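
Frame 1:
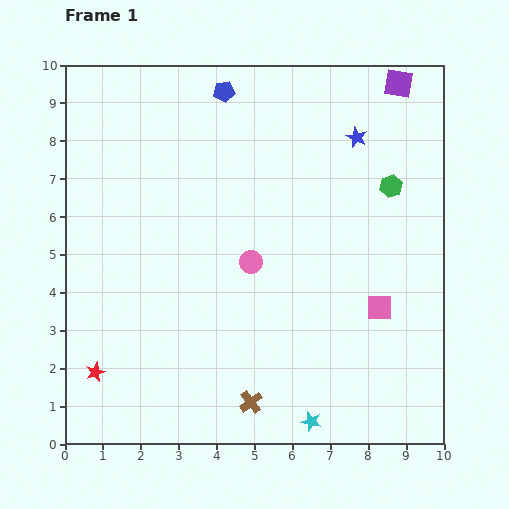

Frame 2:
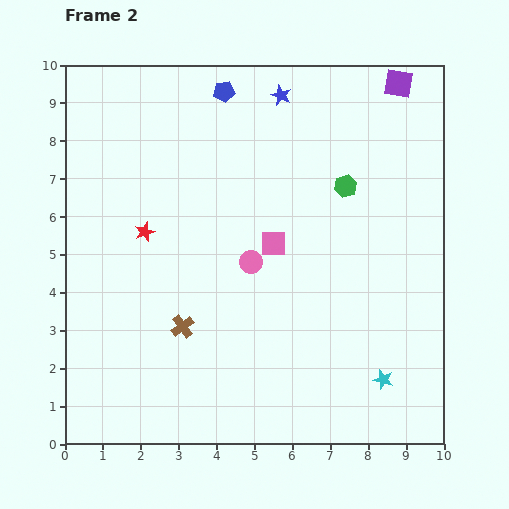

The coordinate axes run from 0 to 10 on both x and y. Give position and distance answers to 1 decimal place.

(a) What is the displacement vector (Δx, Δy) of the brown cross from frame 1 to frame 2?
(-1.8, 2.0)

The brown cross was at (4.9, 1.1) in frame 1 and (3.1, 3.1) in frame 2.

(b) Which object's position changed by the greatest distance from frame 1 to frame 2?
the red star

(moved 3.9; next 3.3)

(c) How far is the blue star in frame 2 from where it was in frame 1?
2.3

The blue star moved from (7.7, 8.1) to (5.7, 9.2), a distance of √(2.0² + 1.1²) ≈ 2.3.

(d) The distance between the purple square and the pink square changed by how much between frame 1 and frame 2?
-0.6

Distance in frame 1: 5.9. Distance in frame 2: 5.3.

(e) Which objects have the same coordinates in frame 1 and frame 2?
the purple square, the pink circle, the blue pentagon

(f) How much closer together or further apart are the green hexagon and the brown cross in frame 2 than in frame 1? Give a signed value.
-1.1

Distance in frame 1: 6.8. Distance in frame 2: 5.7.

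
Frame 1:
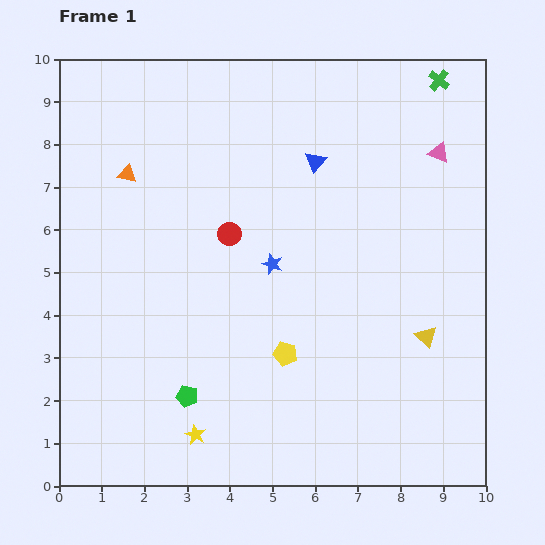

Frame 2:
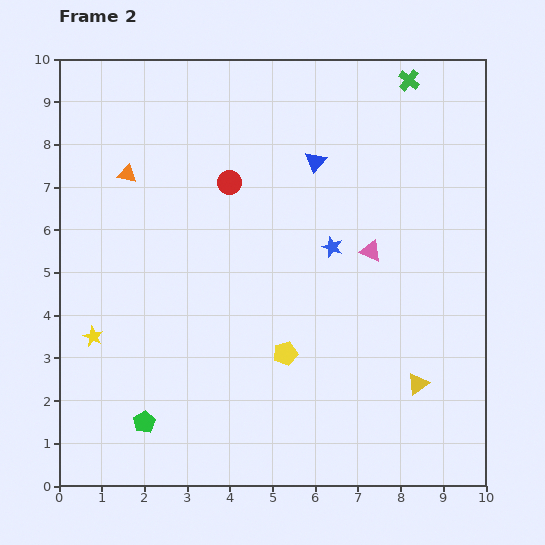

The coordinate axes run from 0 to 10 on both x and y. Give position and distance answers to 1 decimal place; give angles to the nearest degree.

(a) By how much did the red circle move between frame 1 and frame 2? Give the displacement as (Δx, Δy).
(0.0, 1.2)

The red circle was at (4.0, 5.9) in frame 1 and (4.0, 7.1) in frame 2.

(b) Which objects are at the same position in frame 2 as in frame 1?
the yellow pentagon, the orange triangle, the blue triangle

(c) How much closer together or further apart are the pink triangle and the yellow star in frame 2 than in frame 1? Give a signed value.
-1.9

Distance in frame 1: 8.7. Distance in frame 2: 6.8.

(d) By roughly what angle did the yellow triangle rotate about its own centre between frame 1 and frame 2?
38° clockwise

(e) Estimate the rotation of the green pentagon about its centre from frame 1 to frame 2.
28° clockwise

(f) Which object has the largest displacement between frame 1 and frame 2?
the yellow star

(moved 3.3; next 2.8)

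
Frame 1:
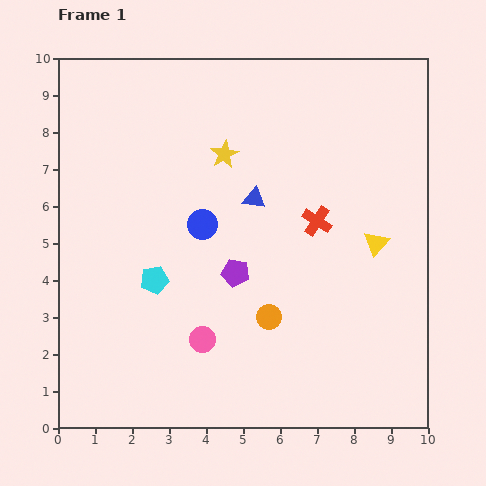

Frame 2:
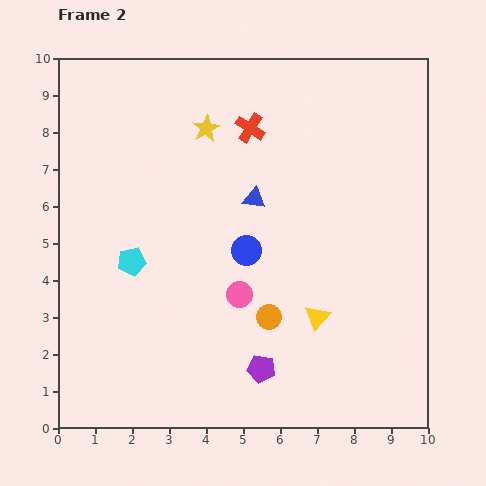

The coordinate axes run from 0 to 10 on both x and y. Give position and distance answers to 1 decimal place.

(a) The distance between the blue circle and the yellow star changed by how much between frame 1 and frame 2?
+1.5

Distance in frame 1: 2.0. Distance in frame 2: 3.5.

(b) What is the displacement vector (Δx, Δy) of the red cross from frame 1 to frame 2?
(-1.8, 2.5)

The red cross was at (7.0, 5.6) in frame 1 and (5.2, 8.1) in frame 2.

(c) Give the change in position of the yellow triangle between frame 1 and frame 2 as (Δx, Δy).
(-1.6, -2.0)

The yellow triangle was at (8.6, 5.0) in frame 1 and (7.0, 3.0) in frame 2.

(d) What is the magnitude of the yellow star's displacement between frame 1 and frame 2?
0.9

The yellow star moved from (4.5, 7.4) to (4.0, 8.1), a distance of √(0.5² + 0.7²) ≈ 0.9.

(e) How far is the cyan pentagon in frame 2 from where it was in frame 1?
0.8

The cyan pentagon moved from (2.6, 4.0) to (2.0, 4.5), a distance of √(0.6² + 0.5²) ≈ 0.8.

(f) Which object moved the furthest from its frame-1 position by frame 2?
the red cross

(moved 3.1; next 2.7)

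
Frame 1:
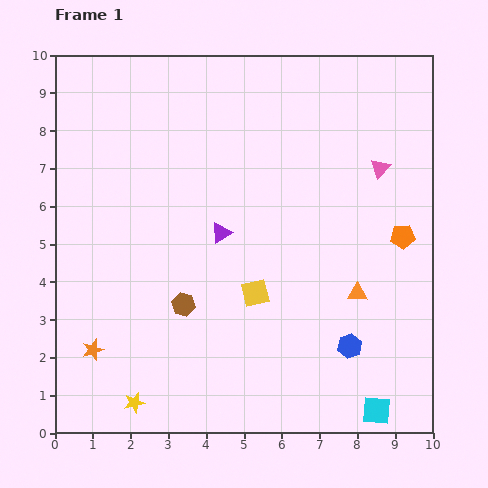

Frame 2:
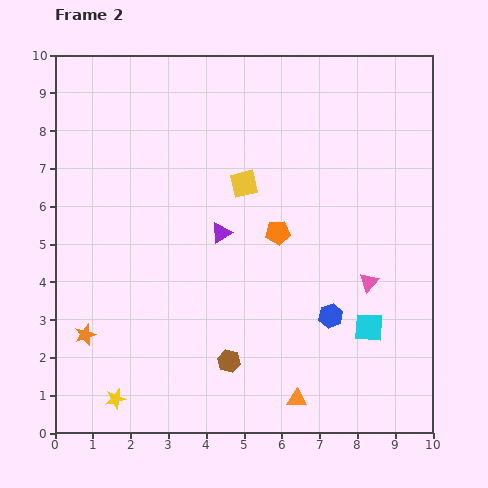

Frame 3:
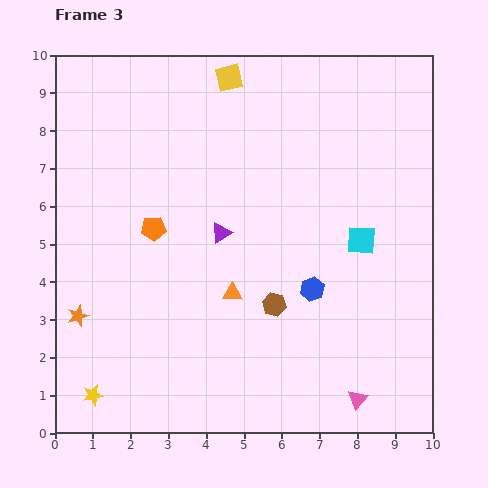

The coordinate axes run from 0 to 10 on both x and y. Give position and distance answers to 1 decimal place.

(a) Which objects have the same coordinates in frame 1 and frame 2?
the purple triangle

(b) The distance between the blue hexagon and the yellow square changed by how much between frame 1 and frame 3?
+3.1

Distance in frame 1: 2.9. Distance in frame 3: 6.0.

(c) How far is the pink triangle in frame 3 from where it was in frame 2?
3.1

The pink triangle moved from (8.3, 4.0) to (8.0, 0.9), a distance of √(0.3² + 3.1²) ≈ 3.1.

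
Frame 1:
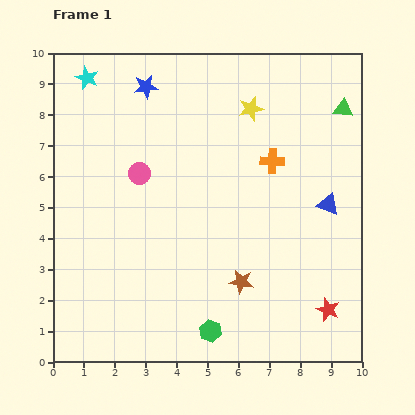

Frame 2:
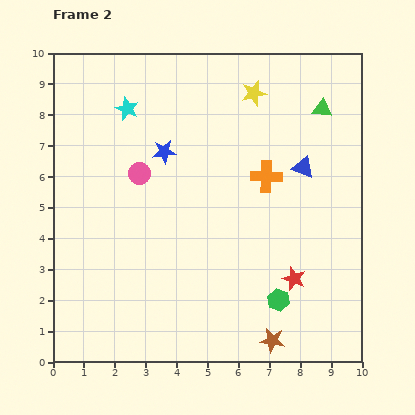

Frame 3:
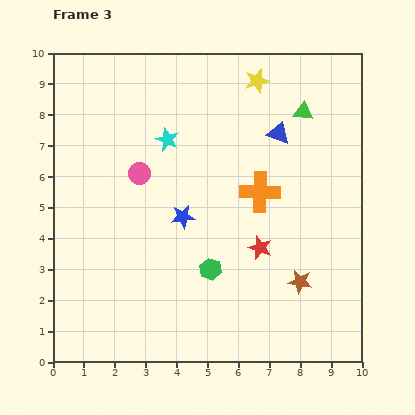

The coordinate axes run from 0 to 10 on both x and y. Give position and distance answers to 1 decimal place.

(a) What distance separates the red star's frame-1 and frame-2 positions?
1.5

The red star moved from (8.9, 1.7) to (7.8, 2.7), a distance of √(1.1² + 1.0²) ≈ 1.5.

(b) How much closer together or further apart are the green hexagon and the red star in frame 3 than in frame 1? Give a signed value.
-2.2

Distance in frame 1: 3.9. Distance in frame 3: 1.7.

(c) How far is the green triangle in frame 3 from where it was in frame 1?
1.3

The green triangle moved from (9.4, 8.2) to (8.1, 8.1), a distance of √(1.3² + 0.1²) ≈ 1.3.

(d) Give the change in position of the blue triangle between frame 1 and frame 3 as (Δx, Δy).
(-1.6, 2.3)

The blue triangle was at (8.9, 5.1) in frame 1 and (7.3, 7.4) in frame 3.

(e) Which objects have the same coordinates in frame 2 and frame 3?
the pink circle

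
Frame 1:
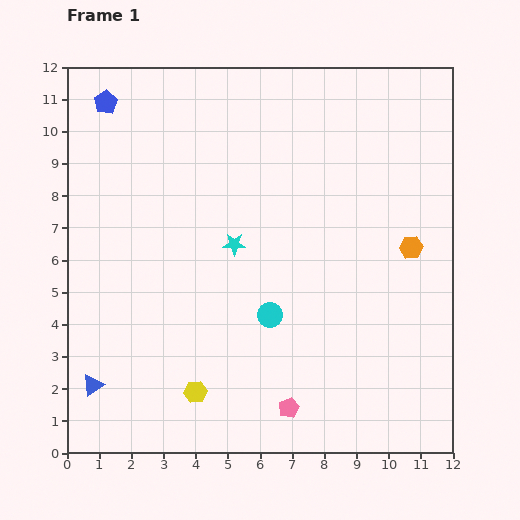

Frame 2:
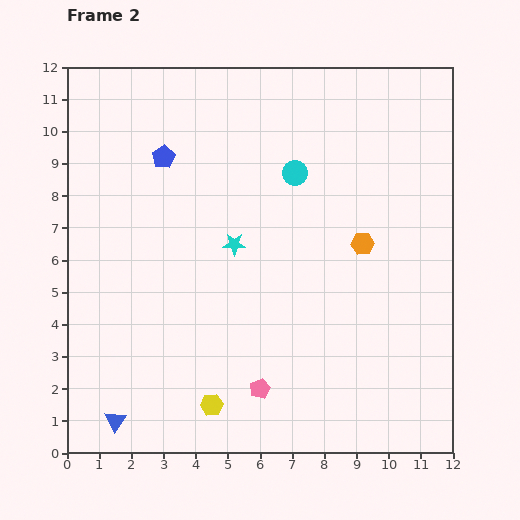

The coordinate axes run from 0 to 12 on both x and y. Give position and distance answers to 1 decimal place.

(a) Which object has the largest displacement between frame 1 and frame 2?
the cyan circle

(moved 4.5; next 2.5)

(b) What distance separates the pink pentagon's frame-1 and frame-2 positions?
1.1

The pink pentagon moved from (6.9, 1.4) to (6.0, 2.0), a distance of √(0.9² + 0.6²) ≈ 1.1.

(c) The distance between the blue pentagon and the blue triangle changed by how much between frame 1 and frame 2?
-0.5

Distance in frame 1: 8.8. Distance in frame 2: 8.3.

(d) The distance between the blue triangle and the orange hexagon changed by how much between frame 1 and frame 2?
-1.3

Distance in frame 1: 10.8. Distance in frame 2: 9.5.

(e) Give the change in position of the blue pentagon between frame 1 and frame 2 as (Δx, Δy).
(1.8, -1.7)

The blue pentagon was at (1.2, 10.9) in frame 1 and (3.0, 9.2) in frame 2.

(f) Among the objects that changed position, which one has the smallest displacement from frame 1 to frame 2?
the yellow hexagon

(moved 0.6)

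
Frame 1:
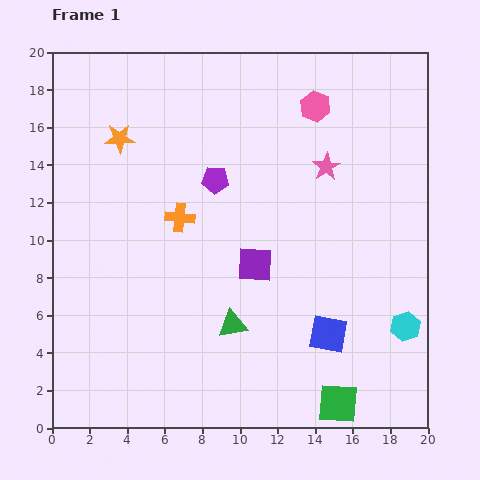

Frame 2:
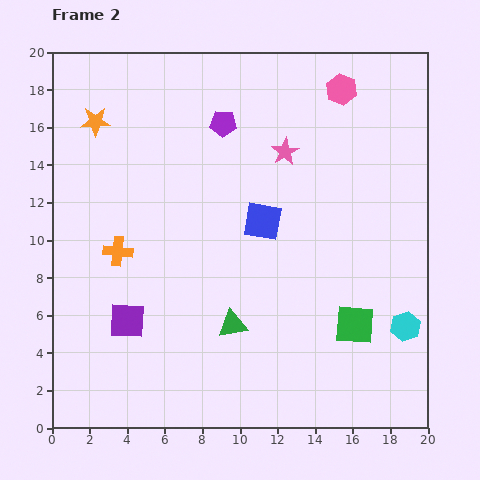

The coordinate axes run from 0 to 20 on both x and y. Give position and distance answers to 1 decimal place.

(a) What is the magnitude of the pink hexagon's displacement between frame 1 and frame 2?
1.7

The pink hexagon moved from (14.0, 17.1) to (15.4, 18.0), a distance of √(1.4² + 0.9²) ≈ 1.7.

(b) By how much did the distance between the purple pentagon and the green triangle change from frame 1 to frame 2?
+2.9

Distance in frame 1: 7.8. Distance in frame 2: 10.7.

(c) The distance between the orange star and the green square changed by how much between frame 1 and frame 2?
-0.8

Distance in frame 1: 18.3. Distance in frame 2: 17.5.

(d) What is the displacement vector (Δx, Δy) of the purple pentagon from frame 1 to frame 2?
(0.4, 3.0)

The purple pentagon was at (8.7, 13.2) in frame 1 and (9.1, 16.2) in frame 2.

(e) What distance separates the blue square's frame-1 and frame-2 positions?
6.9

The blue square moved from (14.7, 5.0) to (11.2, 11.0), a distance of √(3.5² + 6.0²) ≈ 6.9.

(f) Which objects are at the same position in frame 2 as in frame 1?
the green triangle, the cyan hexagon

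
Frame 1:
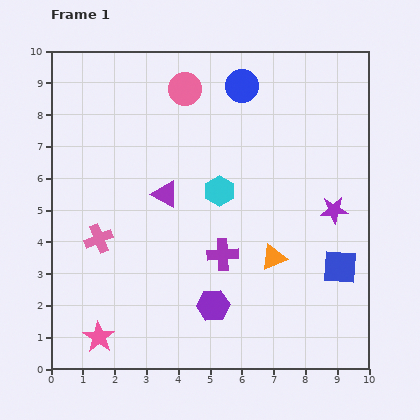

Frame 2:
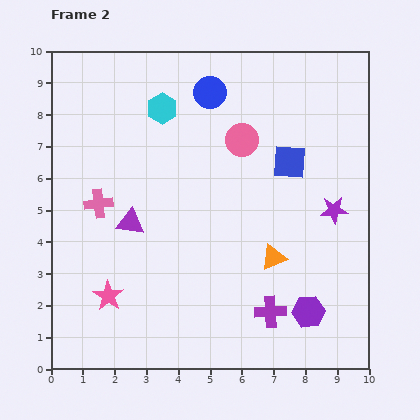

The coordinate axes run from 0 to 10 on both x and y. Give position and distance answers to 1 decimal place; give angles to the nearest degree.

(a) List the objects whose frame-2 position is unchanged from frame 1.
the purple star, the orange triangle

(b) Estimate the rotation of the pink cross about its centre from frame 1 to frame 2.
16° clockwise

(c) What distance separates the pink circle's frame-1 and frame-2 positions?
2.4

The pink circle moved from (4.2, 8.8) to (6.0, 7.2), a distance of √(1.8² + 1.6²) ≈ 2.4.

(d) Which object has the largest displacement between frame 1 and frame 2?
the blue square

(moved 3.7; next 3.2)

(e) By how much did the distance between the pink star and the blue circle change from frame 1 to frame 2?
-1.9

Distance in frame 1: 9.1. Distance in frame 2: 7.2.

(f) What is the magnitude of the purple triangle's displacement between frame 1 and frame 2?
1.4

The purple triangle moved from (3.6, 5.5) to (2.5, 4.6), a distance of √(1.1² + 0.9²) ≈ 1.4.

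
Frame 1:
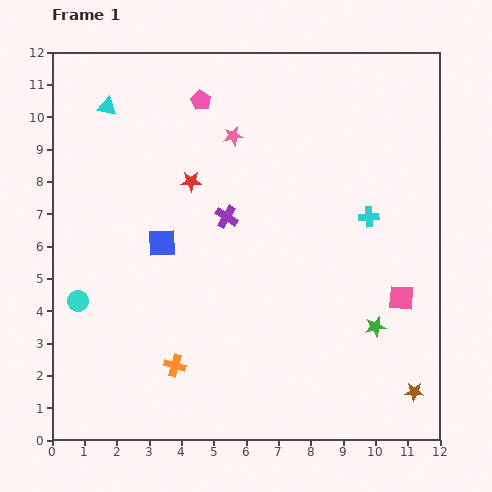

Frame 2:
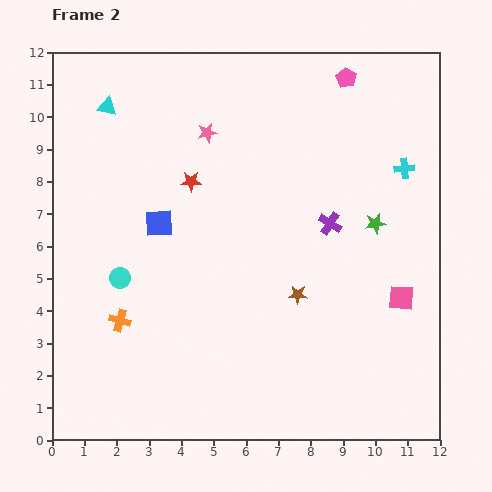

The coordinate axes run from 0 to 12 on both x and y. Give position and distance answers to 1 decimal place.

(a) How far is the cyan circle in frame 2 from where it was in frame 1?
1.5

The cyan circle moved from (0.8, 4.3) to (2.1, 5.0), a distance of √(1.3² + 0.7²) ≈ 1.5.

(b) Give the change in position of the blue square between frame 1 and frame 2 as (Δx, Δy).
(-0.1, 0.6)

The blue square was at (3.4, 6.1) in frame 1 and (3.3, 6.7) in frame 2.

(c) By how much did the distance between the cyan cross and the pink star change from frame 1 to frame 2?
+1.3

Distance in frame 1: 4.9. Distance in frame 2: 6.2.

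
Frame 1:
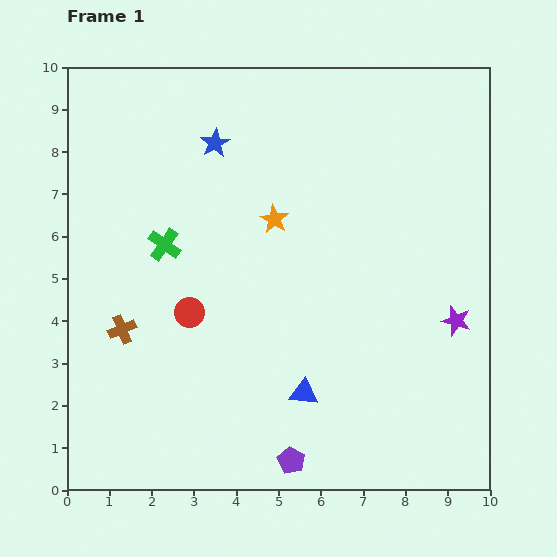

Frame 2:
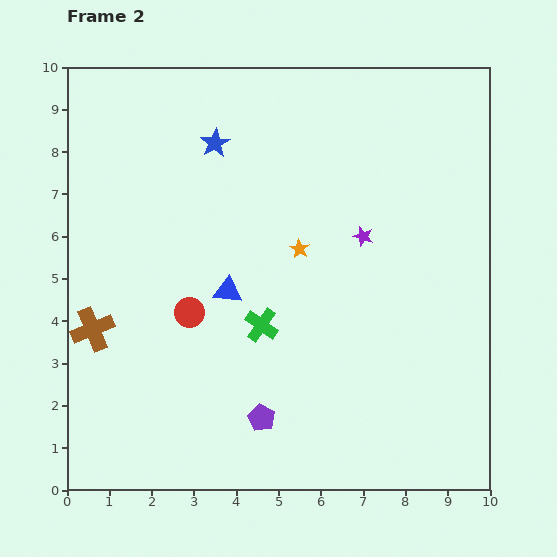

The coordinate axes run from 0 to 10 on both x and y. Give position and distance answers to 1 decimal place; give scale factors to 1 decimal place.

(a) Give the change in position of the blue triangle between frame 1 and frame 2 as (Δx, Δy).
(-1.8, 2.4)

The blue triangle was at (5.6, 2.3) in frame 1 and (3.8, 4.7) in frame 2.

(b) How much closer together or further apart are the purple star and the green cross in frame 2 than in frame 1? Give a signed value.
-3.9

Distance in frame 1: 7.1. Distance in frame 2: 3.2.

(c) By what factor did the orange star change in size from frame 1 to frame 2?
0.7×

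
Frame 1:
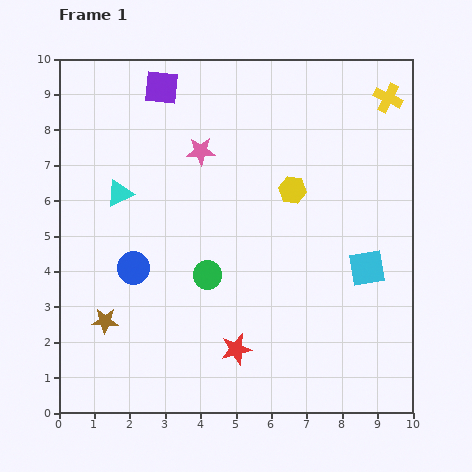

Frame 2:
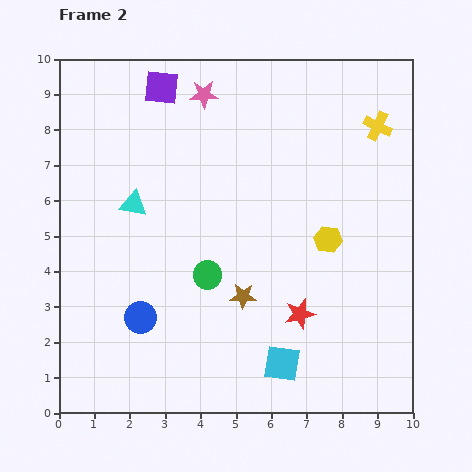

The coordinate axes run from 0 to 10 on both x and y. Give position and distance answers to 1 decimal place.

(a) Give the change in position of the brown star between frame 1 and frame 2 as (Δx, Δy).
(3.9, 0.7)

The brown star was at (1.3, 2.6) in frame 1 and (5.2, 3.3) in frame 2.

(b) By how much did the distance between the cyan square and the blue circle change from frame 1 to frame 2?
-2.4

Distance in frame 1: 6.6. Distance in frame 2: 4.2.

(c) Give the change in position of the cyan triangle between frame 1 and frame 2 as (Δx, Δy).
(0.4, -0.3)

The cyan triangle was at (1.7, 6.2) in frame 1 and (2.1, 5.9) in frame 2.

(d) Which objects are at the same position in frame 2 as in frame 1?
the purple square, the green circle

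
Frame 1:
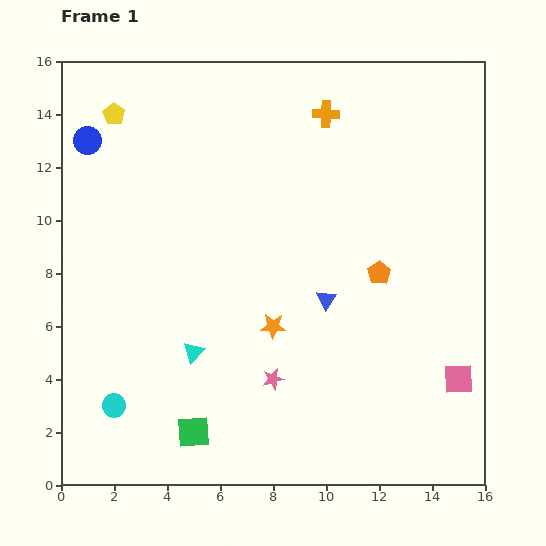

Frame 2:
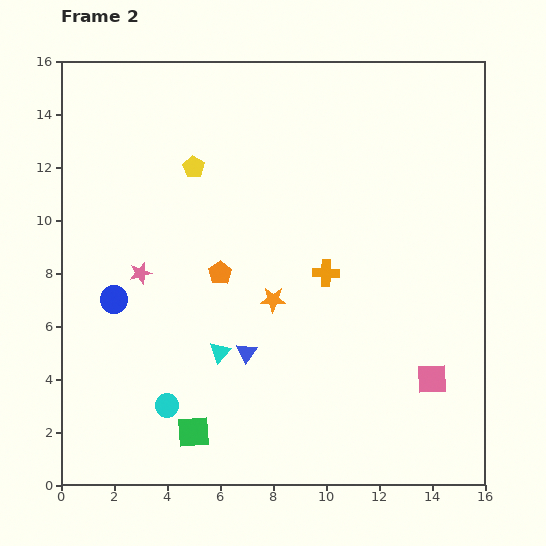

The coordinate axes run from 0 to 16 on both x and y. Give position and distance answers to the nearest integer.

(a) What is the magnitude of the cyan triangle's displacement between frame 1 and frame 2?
1

The cyan triangle moved from (5, 5) to (6, 5), a distance of √(1² + 0²) ≈ 1.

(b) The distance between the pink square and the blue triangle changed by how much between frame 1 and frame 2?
+1

Distance in frame 1: 6. Distance in frame 2: 7.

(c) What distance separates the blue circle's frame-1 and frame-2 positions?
6

The blue circle moved from (1, 13) to (2, 7), a distance of √(1² + 6²) ≈ 6.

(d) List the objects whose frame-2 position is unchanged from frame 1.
the green square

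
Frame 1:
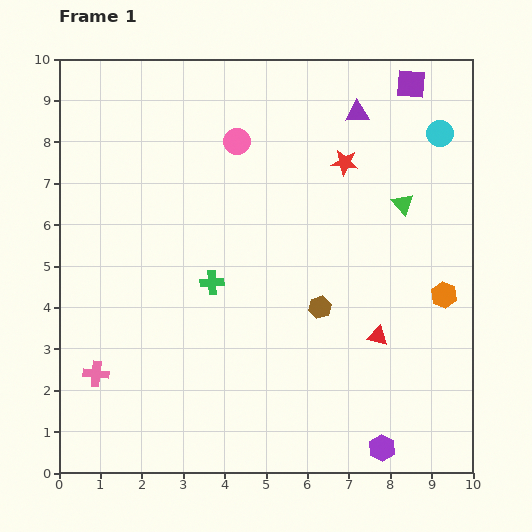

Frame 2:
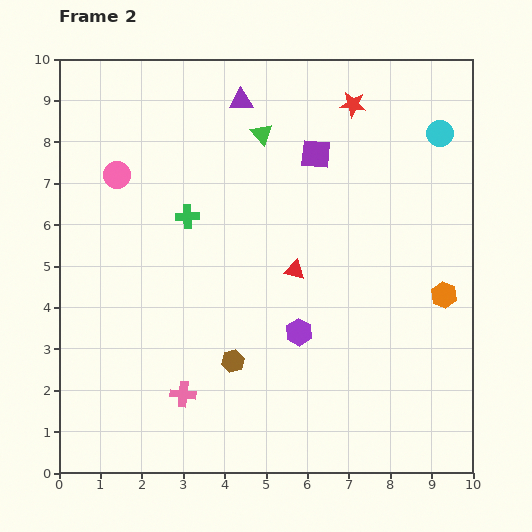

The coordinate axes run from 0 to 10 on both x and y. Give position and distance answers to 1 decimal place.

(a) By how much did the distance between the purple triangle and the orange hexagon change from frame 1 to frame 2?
+1.9

Distance in frame 1: 4.9. Distance in frame 2: 6.8.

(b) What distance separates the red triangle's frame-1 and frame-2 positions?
2.6

The red triangle moved from (7.7, 3.3) to (5.7, 4.9), a distance of √(2.0² + 1.6²) ≈ 2.6.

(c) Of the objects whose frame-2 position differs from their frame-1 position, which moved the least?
the red star

(moved 1.4)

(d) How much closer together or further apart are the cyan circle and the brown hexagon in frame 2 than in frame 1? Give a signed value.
+2.3

Distance in frame 1: 5.1. Distance in frame 2: 7.4.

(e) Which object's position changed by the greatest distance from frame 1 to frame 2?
the green triangle

(moved 3.8; next 3.4)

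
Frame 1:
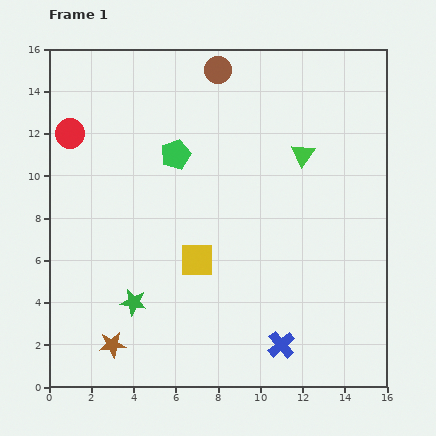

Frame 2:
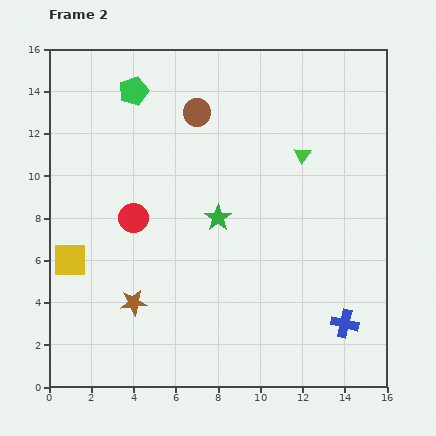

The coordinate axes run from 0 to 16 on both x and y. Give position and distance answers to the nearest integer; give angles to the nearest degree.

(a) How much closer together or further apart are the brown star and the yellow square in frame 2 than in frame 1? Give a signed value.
-2

Distance in frame 1: 6. Distance in frame 2: 4.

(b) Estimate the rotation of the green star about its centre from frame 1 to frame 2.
27° clockwise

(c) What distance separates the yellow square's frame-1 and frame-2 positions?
6

The yellow square moved from (7, 6) to (1, 6), a distance of √(6² + 0²) ≈ 6.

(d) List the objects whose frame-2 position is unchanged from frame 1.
the green triangle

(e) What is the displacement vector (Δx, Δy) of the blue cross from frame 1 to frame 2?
(3, 1)

The blue cross was at (11, 2) in frame 1 and (14, 3) in frame 2.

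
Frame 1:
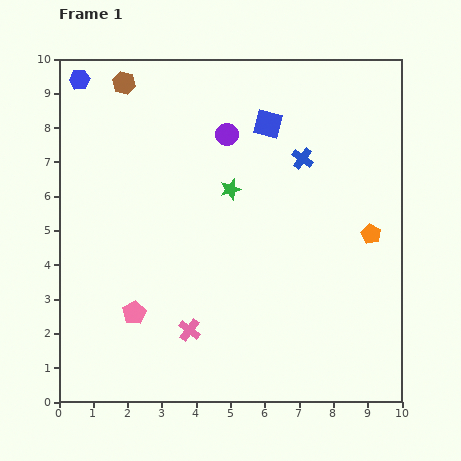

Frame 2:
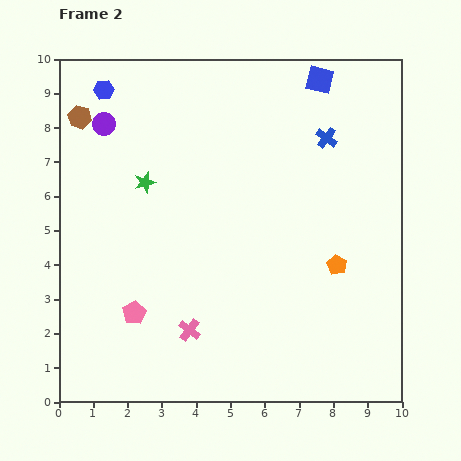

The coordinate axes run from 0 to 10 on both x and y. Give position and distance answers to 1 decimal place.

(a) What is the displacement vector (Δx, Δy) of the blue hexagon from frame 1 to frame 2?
(0.7, -0.3)

The blue hexagon was at (0.6, 9.4) in frame 1 and (1.3, 9.1) in frame 2.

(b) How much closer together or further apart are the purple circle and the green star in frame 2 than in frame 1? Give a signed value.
+0.5

Distance in frame 1: 1.6. Distance in frame 2: 2.1.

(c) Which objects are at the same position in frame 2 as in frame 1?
the pink cross, the pink pentagon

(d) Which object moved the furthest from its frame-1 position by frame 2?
the purple circle

(moved 3.6; next 2.5)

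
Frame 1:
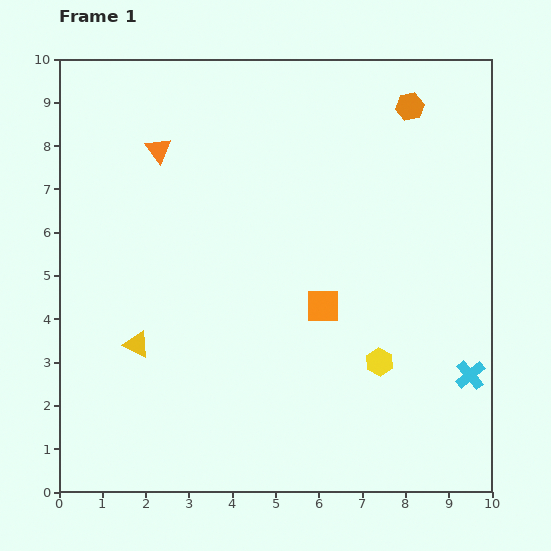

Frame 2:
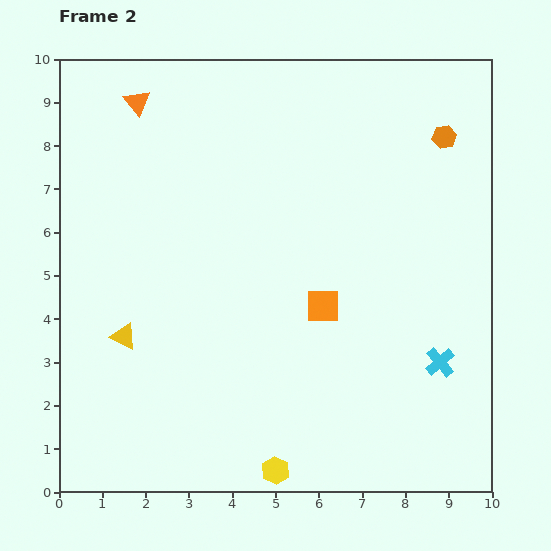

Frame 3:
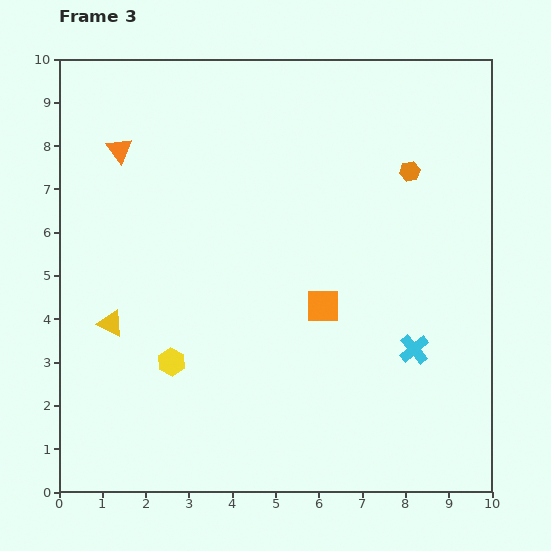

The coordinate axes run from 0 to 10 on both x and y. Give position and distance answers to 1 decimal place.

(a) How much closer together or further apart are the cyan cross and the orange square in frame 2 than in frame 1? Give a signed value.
-0.8

Distance in frame 1: 3.8. Distance in frame 2: 3.0.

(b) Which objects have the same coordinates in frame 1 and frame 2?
the orange square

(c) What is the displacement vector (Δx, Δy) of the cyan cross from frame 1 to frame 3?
(-1.3, 0.6)

The cyan cross was at (9.5, 2.7) in frame 1 and (8.2, 3.3) in frame 3.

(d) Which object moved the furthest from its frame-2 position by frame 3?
the yellow hexagon

(moved 3.5; next 1.2)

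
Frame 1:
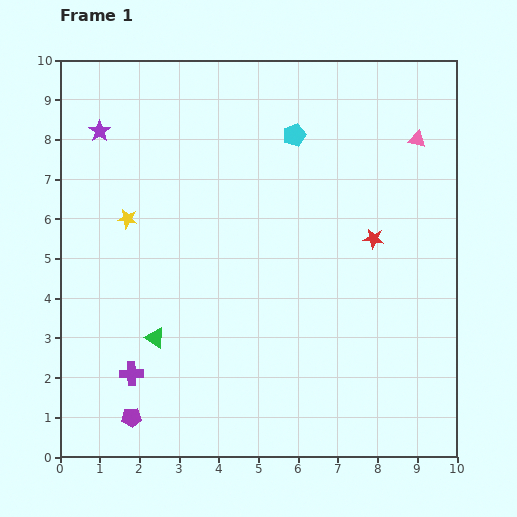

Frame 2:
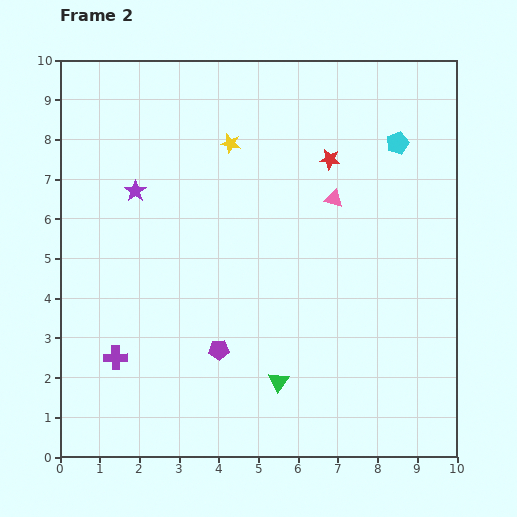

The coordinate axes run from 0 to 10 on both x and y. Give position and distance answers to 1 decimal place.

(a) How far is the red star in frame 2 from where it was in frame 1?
2.3

The red star moved from (7.9, 5.5) to (6.8, 7.5), a distance of √(1.1² + 2.0²) ≈ 2.3.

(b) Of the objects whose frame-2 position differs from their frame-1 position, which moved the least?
the purple cross

(moved 0.6)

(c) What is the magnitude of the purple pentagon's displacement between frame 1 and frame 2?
2.8

The purple pentagon moved from (1.8, 1.0) to (4.0, 2.7), a distance of √(2.2² + 1.7²) ≈ 2.8.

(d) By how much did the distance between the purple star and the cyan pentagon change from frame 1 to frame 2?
+1.8

Distance in frame 1: 4.9. Distance in frame 2: 6.7.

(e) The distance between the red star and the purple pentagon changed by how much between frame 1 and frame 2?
-2.0

Distance in frame 1: 7.6. Distance in frame 2: 5.6.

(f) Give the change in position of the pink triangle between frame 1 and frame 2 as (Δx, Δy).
(-2.1, -1.5)

The pink triangle was at (9.0, 8.0) in frame 1 and (6.9, 6.5) in frame 2.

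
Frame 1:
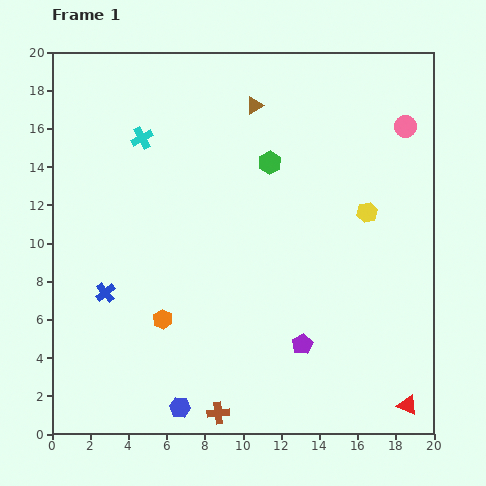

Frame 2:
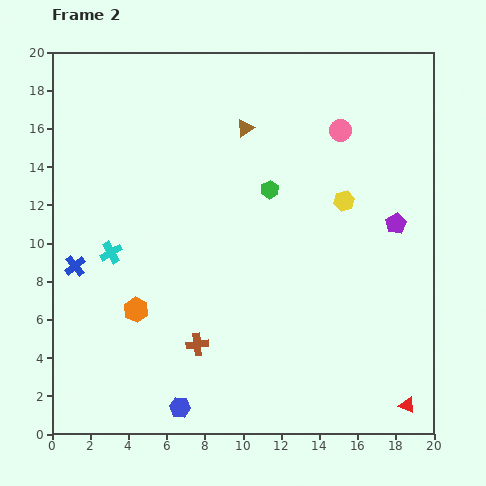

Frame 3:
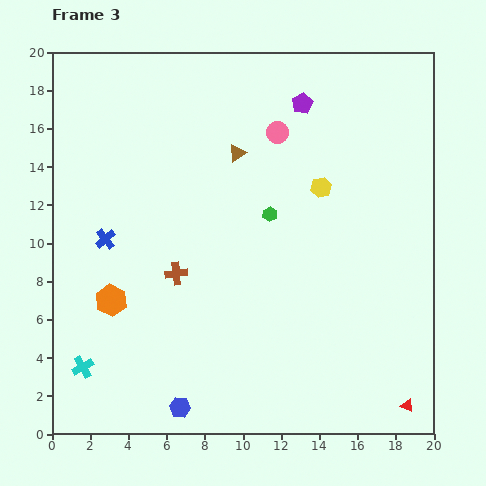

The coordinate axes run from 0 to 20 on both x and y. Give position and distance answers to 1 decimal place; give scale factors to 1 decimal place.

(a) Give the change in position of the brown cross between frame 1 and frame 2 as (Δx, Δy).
(-1.1, 3.6)

The brown cross was at (8.7, 1.1) in frame 1 and (7.6, 4.7) in frame 2.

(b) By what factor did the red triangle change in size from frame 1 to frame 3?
0.6×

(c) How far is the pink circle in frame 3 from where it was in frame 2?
3.3

The pink circle moved from (15.1, 15.9) to (11.8, 15.8), a distance of √(3.3² + 0.1²) ≈ 3.3.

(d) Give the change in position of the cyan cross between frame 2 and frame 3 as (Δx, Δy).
(-1.5, -6.0)

The cyan cross was at (3.1, 9.5) in frame 2 and (1.6, 3.5) in frame 3.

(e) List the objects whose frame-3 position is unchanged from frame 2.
the red triangle, the blue hexagon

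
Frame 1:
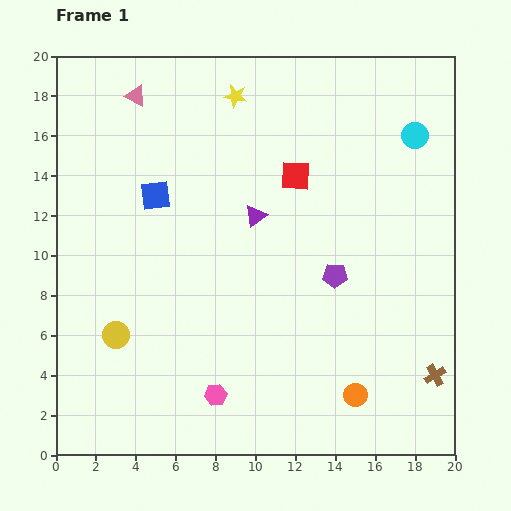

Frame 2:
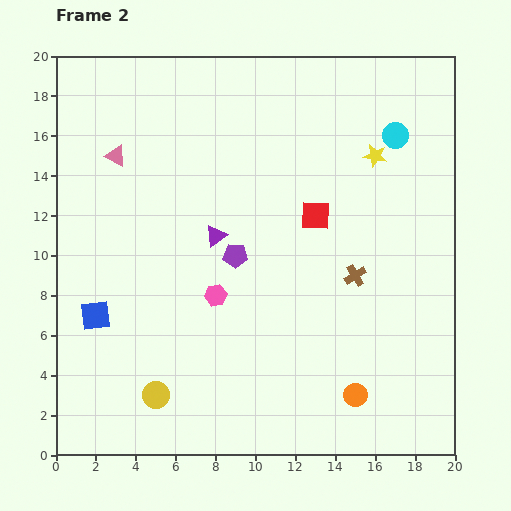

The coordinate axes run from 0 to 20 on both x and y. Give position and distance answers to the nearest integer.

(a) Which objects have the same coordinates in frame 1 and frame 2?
the orange circle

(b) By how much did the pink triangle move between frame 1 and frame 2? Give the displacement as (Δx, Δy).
(-1, -3)

The pink triangle was at (4, 18) in frame 1 and (3, 15) in frame 2.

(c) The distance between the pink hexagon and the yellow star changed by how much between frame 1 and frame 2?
-4

Distance in frame 1: 15. Distance in frame 2: 11.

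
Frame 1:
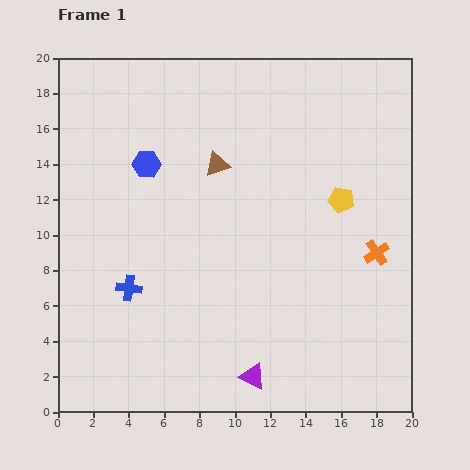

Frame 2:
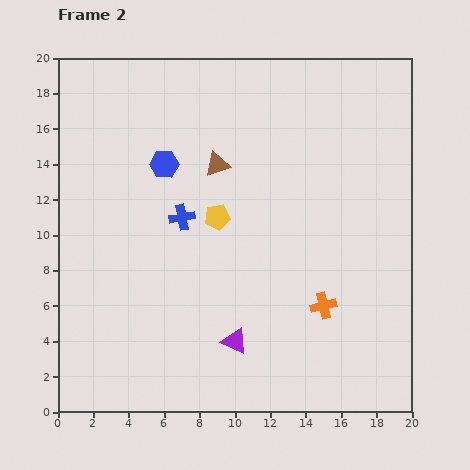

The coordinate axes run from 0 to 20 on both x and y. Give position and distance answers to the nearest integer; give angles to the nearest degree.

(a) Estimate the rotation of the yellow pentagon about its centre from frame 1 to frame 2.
20° counter-clockwise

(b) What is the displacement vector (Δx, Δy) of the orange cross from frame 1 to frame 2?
(-3, -3)

The orange cross was at (18, 9) in frame 1 and (15, 6) in frame 2.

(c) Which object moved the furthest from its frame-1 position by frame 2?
the yellow pentagon

(moved 7; next 5)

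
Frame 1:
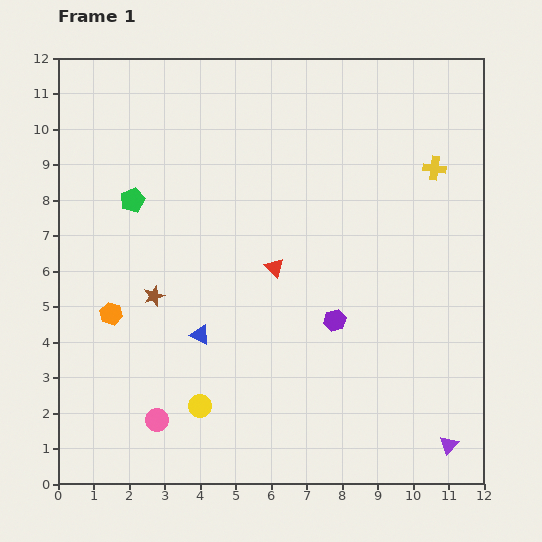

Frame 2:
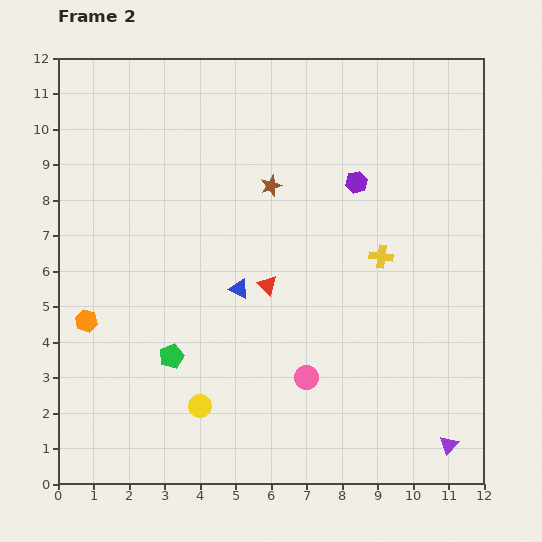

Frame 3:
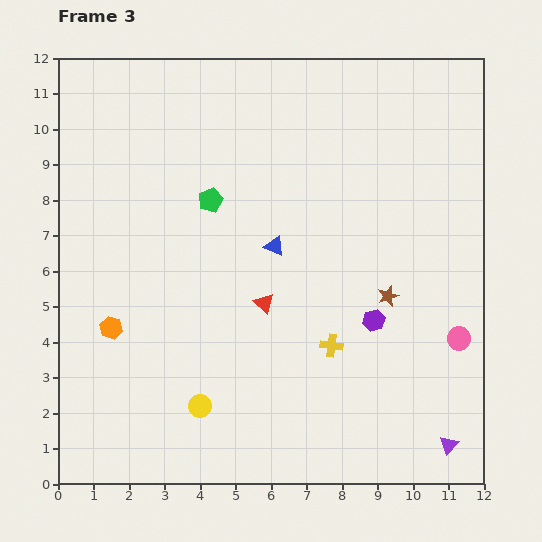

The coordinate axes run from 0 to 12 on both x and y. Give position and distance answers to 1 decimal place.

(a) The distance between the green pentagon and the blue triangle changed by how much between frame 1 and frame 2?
-1.5

Distance in frame 1: 4.2. Distance in frame 2: 2.7.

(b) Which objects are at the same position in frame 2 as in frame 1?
the yellow circle, the purple triangle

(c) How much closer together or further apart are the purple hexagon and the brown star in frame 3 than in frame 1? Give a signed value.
-4.3

Distance in frame 1: 5.1. Distance in frame 3: 0.8.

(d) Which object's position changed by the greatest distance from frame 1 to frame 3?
the pink circle

(moved 8.8; next 6.6)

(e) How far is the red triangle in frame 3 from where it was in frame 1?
1.0

The red triangle moved from (6.1, 6.1) to (5.8, 5.1), a distance of √(0.3² + 1.0²) ≈ 1.0.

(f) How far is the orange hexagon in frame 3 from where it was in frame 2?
0.7

The orange hexagon moved from (0.8, 4.6) to (1.5, 4.4), a distance of √(0.7² + 0.2²) ≈ 0.7.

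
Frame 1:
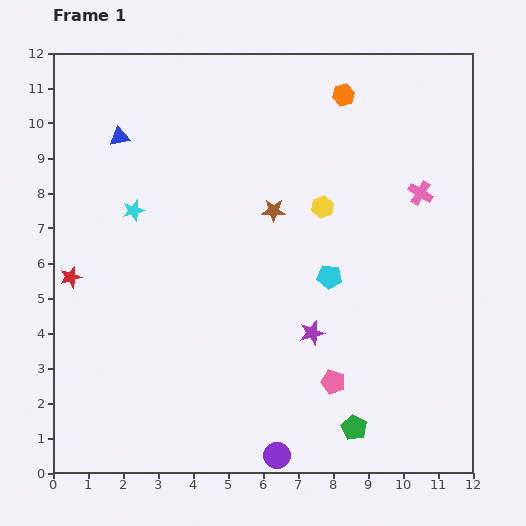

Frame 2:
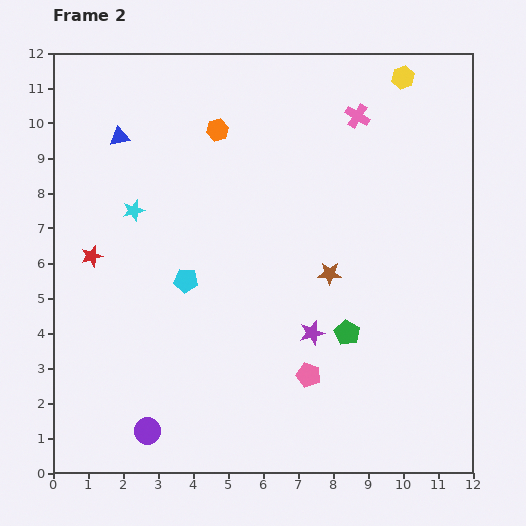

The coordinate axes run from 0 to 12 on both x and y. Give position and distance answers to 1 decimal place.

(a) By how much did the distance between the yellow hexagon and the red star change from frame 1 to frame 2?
+2.8

Distance in frame 1: 7.5. Distance in frame 2: 10.3.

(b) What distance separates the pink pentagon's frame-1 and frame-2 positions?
0.7

The pink pentagon moved from (8.0, 2.6) to (7.3, 2.8), a distance of √(0.7² + 0.2²) ≈ 0.7.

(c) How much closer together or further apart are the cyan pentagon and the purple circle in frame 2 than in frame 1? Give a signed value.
-0.9

Distance in frame 1: 5.3. Distance in frame 2: 4.4.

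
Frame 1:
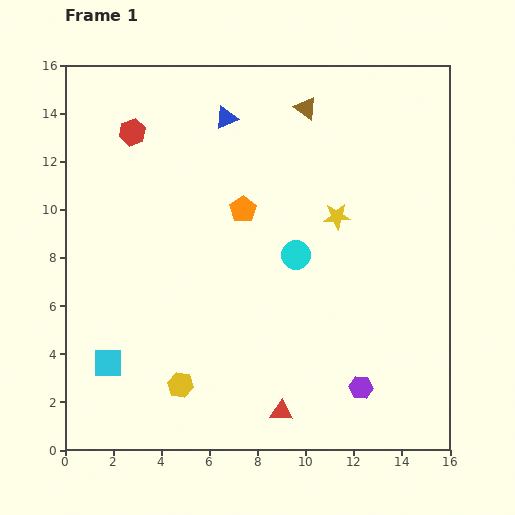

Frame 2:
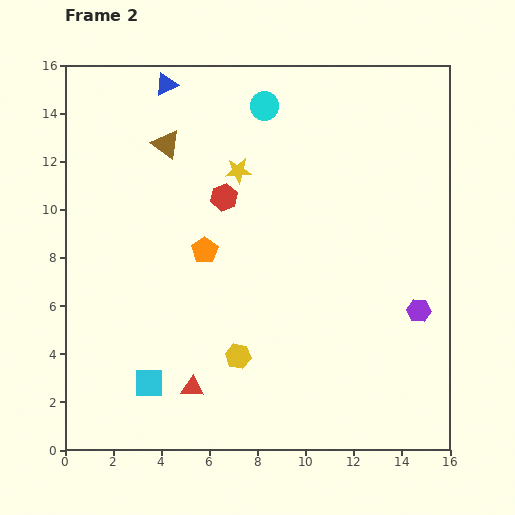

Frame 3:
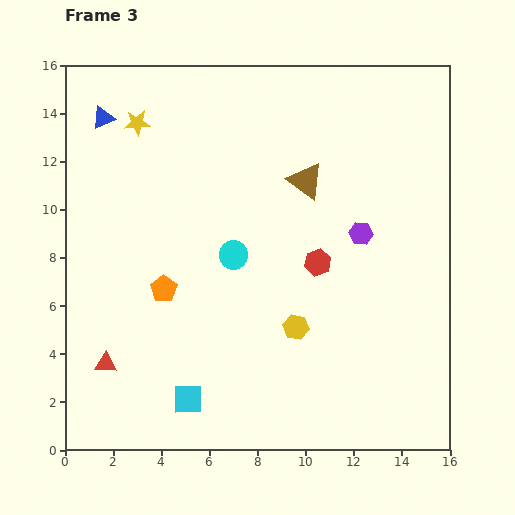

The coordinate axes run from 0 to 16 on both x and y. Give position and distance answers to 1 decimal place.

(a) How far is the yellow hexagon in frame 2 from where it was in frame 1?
2.7

The yellow hexagon moved from (4.8, 2.7) to (7.2, 3.9), a distance of √(2.4² + 1.2²) ≈ 2.7.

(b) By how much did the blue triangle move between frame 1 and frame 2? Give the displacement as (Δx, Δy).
(-2.5, 1.4)

The blue triangle was at (6.7, 13.8) in frame 1 and (4.2, 15.2) in frame 2.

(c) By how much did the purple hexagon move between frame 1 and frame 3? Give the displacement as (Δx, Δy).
(0.0, 6.4)

The purple hexagon was at (12.3, 2.6) in frame 1 and (12.3, 9.0) in frame 3.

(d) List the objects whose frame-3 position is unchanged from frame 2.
none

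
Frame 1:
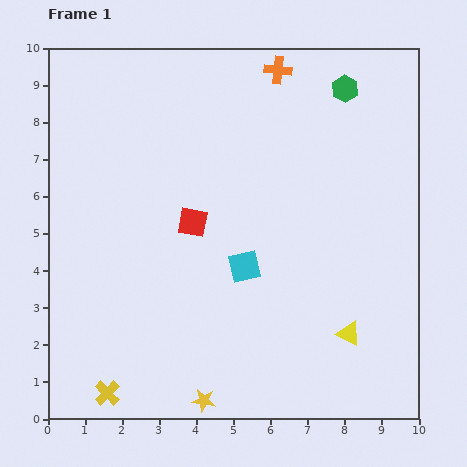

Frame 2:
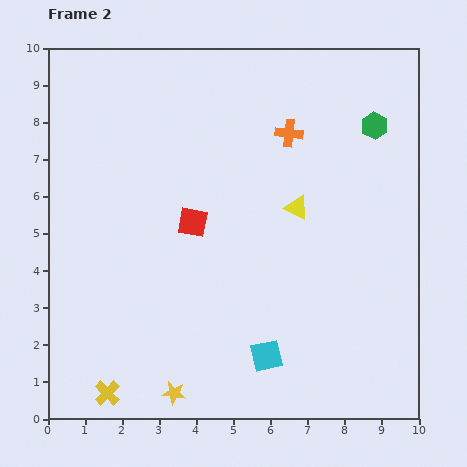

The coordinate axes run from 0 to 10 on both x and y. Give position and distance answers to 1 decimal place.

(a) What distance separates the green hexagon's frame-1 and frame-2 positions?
1.3

The green hexagon moved from (8.0, 8.9) to (8.8, 7.9), a distance of √(0.8² + 1.0²) ≈ 1.3.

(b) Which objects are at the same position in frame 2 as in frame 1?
the yellow cross, the red square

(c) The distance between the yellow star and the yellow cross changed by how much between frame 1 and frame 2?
-0.8

Distance in frame 1: 2.6. Distance in frame 2: 1.8.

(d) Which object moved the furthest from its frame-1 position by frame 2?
the yellow triangle

(moved 3.7; next 2.5)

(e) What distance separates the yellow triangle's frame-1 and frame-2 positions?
3.7

The yellow triangle moved from (8.1, 2.3) to (6.7, 5.7), a distance of √(1.4² + 3.4²) ≈ 3.7.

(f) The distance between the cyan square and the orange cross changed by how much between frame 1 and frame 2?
+0.6

Distance in frame 1: 5.4. Distance in frame 2: 6.0.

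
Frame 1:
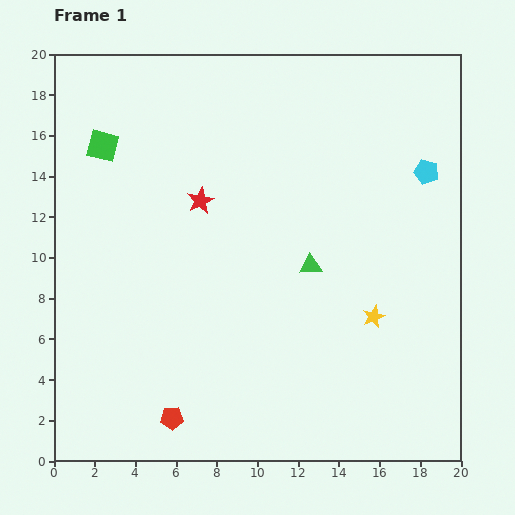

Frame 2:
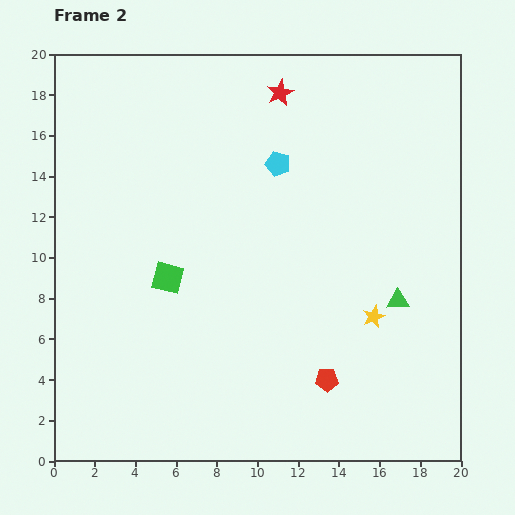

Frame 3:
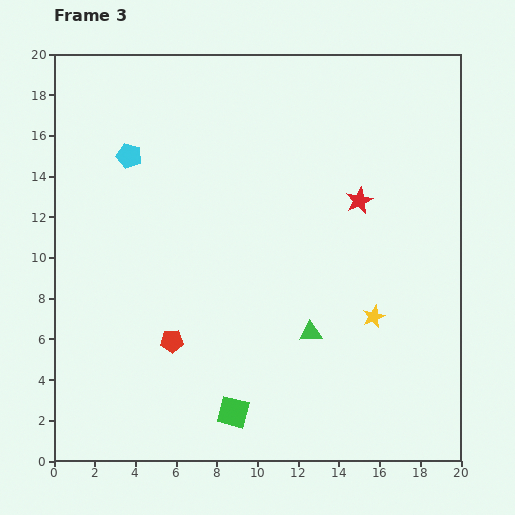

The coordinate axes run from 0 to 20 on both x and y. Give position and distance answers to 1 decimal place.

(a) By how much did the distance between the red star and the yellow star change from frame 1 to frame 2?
+1.7

Distance in frame 1: 10.2. Distance in frame 2: 11.9.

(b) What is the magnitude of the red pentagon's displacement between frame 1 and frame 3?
3.8

The red pentagon moved from (5.8, 2.1) to (5.8, 5.9), a distance of √(0.0² + 3.8²) ≈ 3.8.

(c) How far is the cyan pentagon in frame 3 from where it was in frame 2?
7.3

The cyan pentagon moved from (11.0, 14.6) to (3.7, 15.0), a distance of √(7.3² + 0.4²) ≈ 7.3.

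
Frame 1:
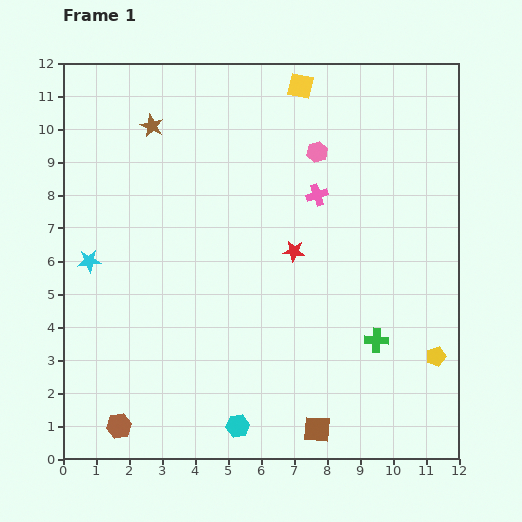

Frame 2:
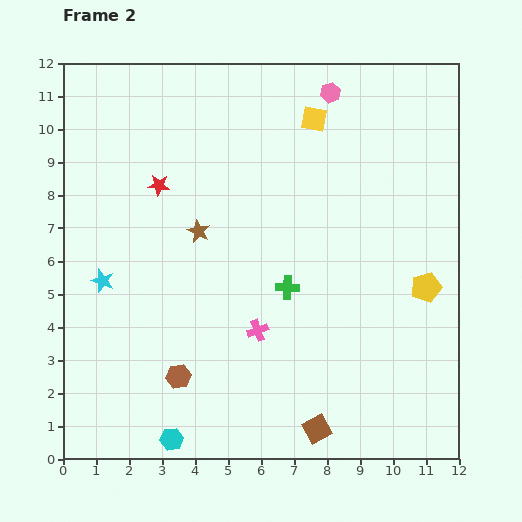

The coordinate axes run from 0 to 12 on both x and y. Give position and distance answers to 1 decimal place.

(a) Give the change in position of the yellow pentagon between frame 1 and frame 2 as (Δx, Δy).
(-0.3, 2.1)

The yellow pentagon was at (11.3, 3.1) in frame 1 and (11.0, 5.2) in frame 2.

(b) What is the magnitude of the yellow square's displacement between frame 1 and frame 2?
1.1

The yellow square moved from (7.2, 11.3) to (7.6, 10.3), a distance of √(0.4² + 1.0²) ≈ 1.1.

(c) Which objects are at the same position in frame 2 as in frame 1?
the brown square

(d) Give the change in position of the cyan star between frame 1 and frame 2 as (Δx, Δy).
(0.4, -0.6)

The cyan star was at (0.8, 6.0) in frame 1 and (1.2, 5.4) in frame 2.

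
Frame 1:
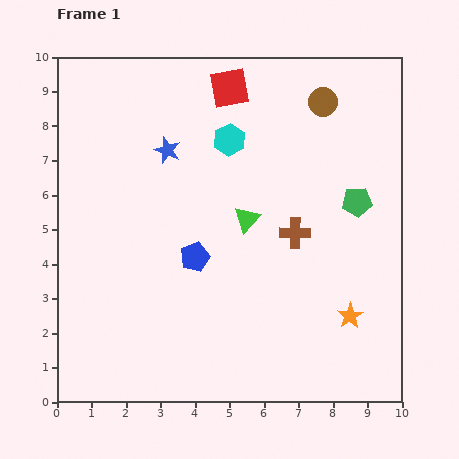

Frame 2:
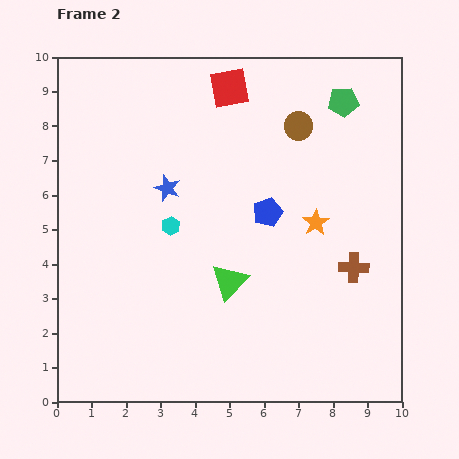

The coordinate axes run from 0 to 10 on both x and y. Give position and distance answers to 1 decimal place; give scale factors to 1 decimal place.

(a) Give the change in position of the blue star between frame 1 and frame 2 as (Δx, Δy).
(0.0, -1.1)

The blue star was at (3.2, 7.3) in frame 1 and (3.2, 6.2) in frame 2.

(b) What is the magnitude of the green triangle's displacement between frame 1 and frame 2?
1.9

The green triangle moved from (5.5, 5.3) to (5.0, 3.5), a distance of √(0.5² + 1.8²) ≈ 1.9.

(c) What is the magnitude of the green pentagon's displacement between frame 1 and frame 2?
2.9

The green pentagon moved from (8.7, 5.8) to (8.3, 8.7), a distance of √(0.4² + 2.9²) ≈ 2.9.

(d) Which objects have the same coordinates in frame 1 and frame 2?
the red square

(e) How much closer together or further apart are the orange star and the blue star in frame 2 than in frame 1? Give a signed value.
-2.8

Distance in frame 1: 7.2. Distance in frame 2: 4.4.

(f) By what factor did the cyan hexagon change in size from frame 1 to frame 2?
0.6×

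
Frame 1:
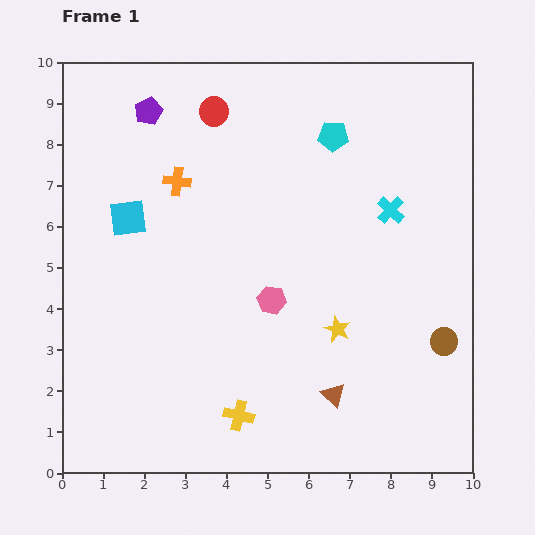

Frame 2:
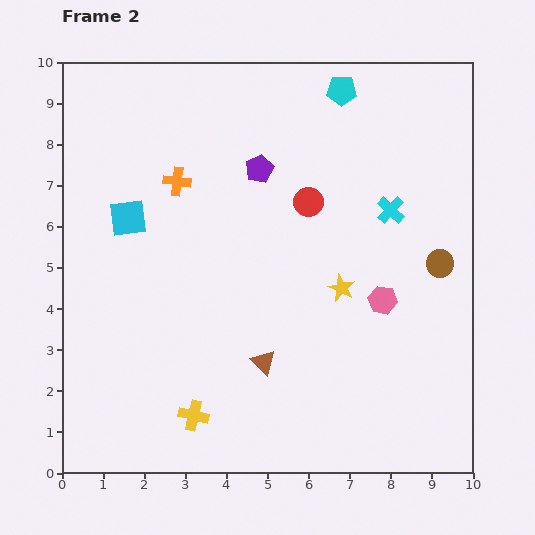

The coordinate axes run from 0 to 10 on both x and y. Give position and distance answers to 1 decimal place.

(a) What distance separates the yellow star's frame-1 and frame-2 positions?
1.0

The yellow star moved from (6.7, 3.5) to (6.8, 4.5), a distance of √(0.1² + 1.0²) ≈ 1.0.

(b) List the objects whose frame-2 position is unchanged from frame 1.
the cyan square, the orange cross, the cyan cross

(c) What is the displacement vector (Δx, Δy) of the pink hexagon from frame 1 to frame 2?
(2.7, 0.0)

The pink hexagon was at (5.1, 4.2) in frame 1 and (7.8, 4.2) in frame 2.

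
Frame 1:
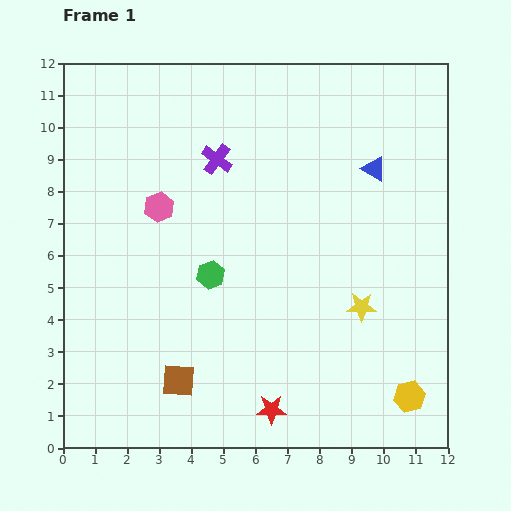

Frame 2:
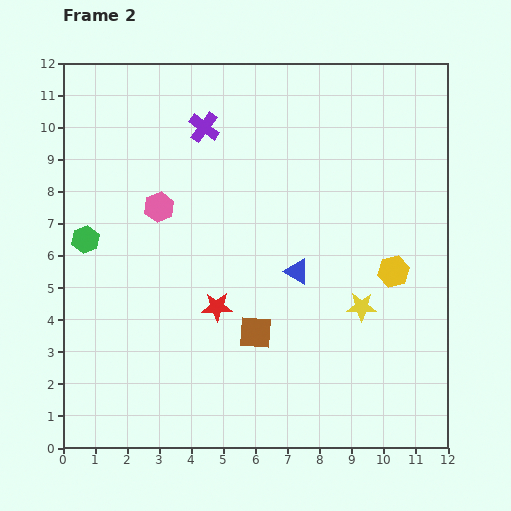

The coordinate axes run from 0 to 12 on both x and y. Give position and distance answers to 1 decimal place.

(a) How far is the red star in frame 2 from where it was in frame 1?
3.6

The red star moved from (6.5, 1.2) to (4.8, 4.4), a distance of √(1.7² + 3.2²) ≈ 3.6.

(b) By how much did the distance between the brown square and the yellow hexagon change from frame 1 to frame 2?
-2.5

Distance in frame 1: 7.2. Distance in frame 2: 4.7.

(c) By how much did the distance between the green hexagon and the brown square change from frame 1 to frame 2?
+2.6

Distance in frame 1: 3.4. Distance in frame 2: 6.0.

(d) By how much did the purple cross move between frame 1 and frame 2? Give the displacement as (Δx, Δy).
(-0.4, 1.0)

The purple cross was at (4.8, 9.0) in frame 1 and (4.4, 10.0) in frame 2.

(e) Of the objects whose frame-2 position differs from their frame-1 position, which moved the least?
the purple cross

(moved 1.1)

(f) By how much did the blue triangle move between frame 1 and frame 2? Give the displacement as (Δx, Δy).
(-2.4, -3.2)

The blue triangle was at (9.7, 8.7) in frame 1 and (7.3, 5.5) in frame 2.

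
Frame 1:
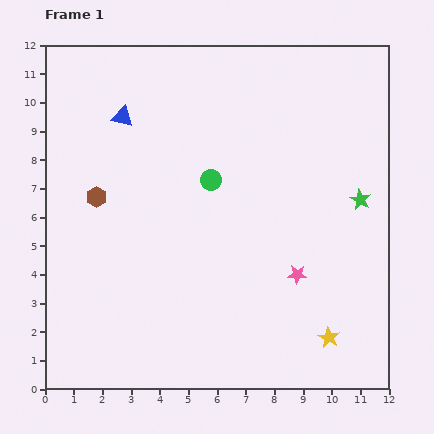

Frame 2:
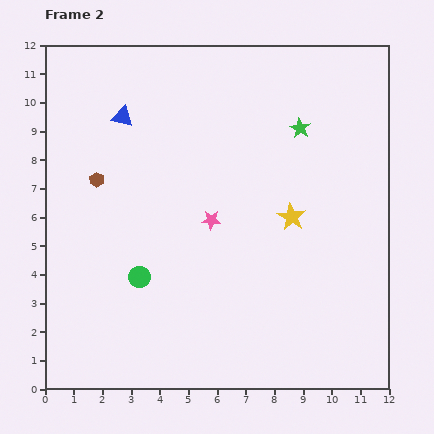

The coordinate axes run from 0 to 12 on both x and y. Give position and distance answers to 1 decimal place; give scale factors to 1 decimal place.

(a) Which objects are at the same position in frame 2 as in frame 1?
the blue triangle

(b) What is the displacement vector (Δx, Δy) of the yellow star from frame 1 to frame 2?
(-1.3, 4.2)

The yellow star was at (9.9, 1.8) in frame 1 and (8.6, 6.0) in frame 2.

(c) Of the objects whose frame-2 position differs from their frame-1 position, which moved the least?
the brown hexagon

(moved 0.6)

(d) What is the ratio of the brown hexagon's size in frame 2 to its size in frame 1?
0.7×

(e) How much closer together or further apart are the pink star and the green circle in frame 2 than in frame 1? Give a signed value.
-1.3

Distance in frame 1: 4.5. Distance in frame 2: 3.2.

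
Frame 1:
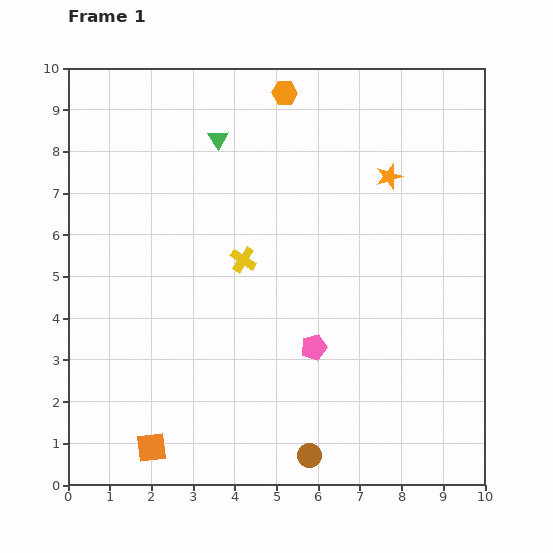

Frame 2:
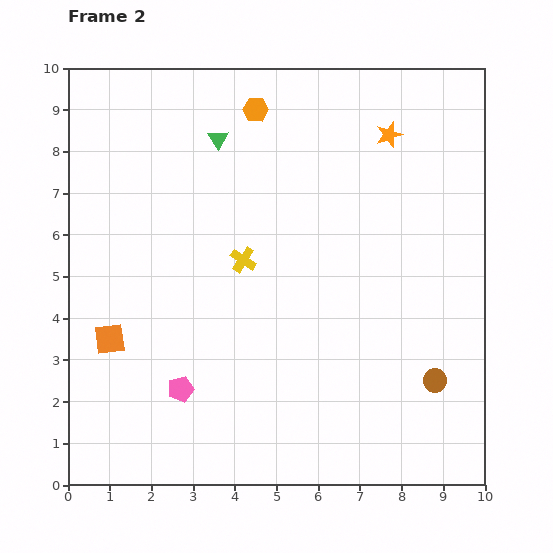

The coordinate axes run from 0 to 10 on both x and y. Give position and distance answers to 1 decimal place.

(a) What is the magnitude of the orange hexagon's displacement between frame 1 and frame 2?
0.8

The orange hexagon moved from (5.2, 9.4) to (4.5, 9.0), a distance of √(0.7² + 0.4²) ≈ 0.8.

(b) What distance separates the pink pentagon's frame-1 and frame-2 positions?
3.4

The pink pentagon moved from (5.9, 3.3) to (2.7, 2.3), a distance of √(3.2² + 1.0²) ≈ 3.4.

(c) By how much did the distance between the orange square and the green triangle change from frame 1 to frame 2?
-2.1

Distance in frame 1: 7.6. Distance in frame 2: 5.5.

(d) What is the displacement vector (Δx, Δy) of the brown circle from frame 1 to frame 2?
(3.0, 1.8)

The brown circle was at (5.8, 0.7) in frame 1 and (8.8, 2.5) in frame 2.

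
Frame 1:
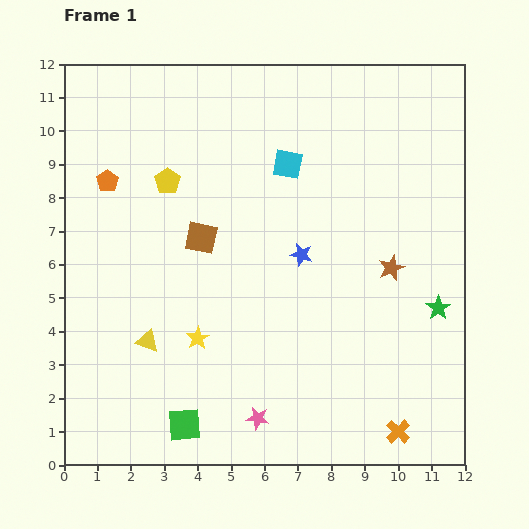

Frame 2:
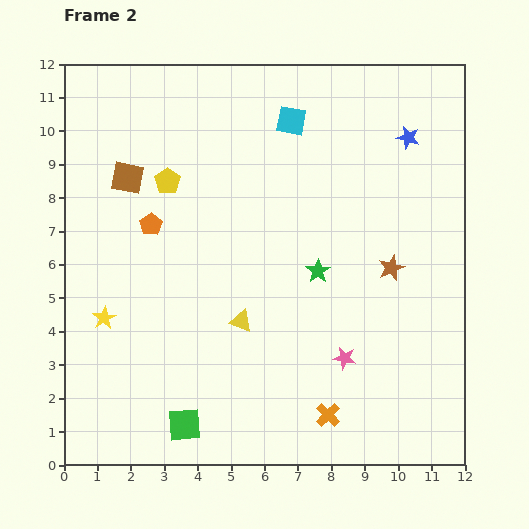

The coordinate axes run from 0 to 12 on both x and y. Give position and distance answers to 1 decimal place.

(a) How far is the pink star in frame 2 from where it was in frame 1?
3.2

The pink star moved from (5.8, 1.4) to (8.4, 3.2), a distance of √(2.6² + 1.8²) ≈ 3.2.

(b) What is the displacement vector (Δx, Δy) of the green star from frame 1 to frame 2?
(-3.6, 1.1)

The green star was at (11.2, 4.7) in frame 1 and (7.6, 5.8) in frame 2.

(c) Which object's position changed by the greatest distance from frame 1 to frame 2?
the blue star

(moved 4.7; next 3.8)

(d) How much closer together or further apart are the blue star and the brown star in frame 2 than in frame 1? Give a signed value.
+1.2

Distance in frame 1: 2.7. Distance in frame 2: 3.9.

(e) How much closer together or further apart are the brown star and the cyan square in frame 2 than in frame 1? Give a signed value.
+0.9

Distance in frame 1: 4.4. Distance in frame 2: 5.3.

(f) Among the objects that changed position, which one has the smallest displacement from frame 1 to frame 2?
the cyan square

(moved 1.3)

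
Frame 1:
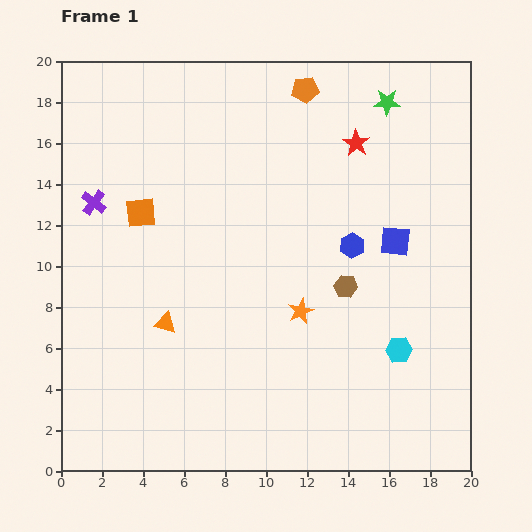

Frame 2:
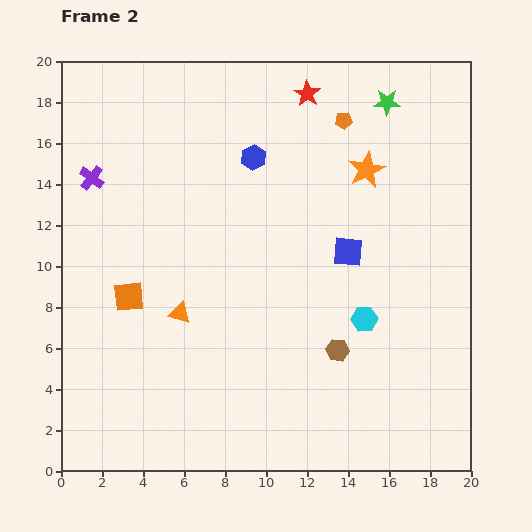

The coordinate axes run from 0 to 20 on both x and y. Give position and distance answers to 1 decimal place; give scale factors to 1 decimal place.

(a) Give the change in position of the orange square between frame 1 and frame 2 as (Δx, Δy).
(-0.6, -4.1)

The orange square was at (3.9, 12.6) in frame 1 and (3.3, 8.5) in frame 2.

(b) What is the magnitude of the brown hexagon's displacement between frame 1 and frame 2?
3.1

The brown hexagon moved from (13.9, 9.0) to (13.5, 5.9), a distance of √(0.4² + 3.1²) ≈ 3.1.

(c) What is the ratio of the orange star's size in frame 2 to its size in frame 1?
1.4×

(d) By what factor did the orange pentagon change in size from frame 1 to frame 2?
0.6×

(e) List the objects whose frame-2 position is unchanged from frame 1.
the green star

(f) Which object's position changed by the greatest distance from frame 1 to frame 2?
the orange star

(moved 7.6; next 6.4)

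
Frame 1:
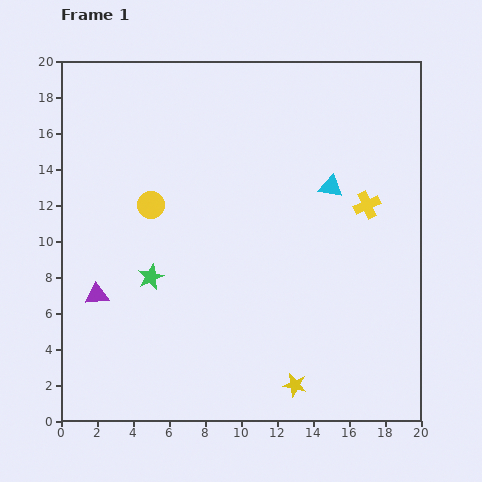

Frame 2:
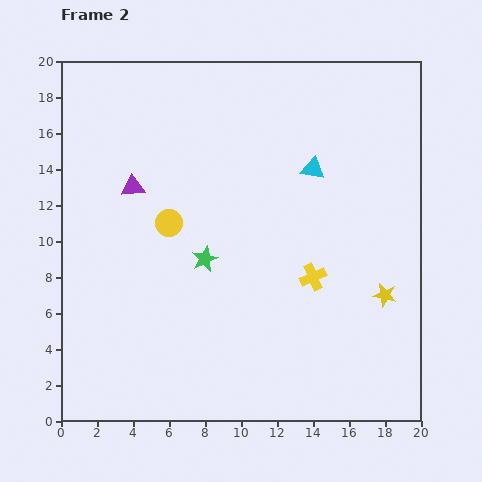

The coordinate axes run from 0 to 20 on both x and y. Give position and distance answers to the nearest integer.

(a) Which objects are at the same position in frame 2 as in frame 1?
none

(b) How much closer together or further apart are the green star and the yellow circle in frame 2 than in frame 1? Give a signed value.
-1

Distance in frame 1: 4. Distance in frame 2: 3.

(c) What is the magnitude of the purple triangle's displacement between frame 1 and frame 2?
6

The purple triangle moved from (2, 7) to (4, 13), a distance of √(2² + 6²) ≈ 6.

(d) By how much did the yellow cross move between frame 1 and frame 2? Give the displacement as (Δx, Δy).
(-3, -4)

The yellow cross was at (17, 12) in frame 1 and (14, 8) in frame 2.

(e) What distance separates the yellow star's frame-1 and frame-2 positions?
7

The yellow star moved from (13, 2) to (18, 7), a distance of √(5² + 5²) ≈ 7.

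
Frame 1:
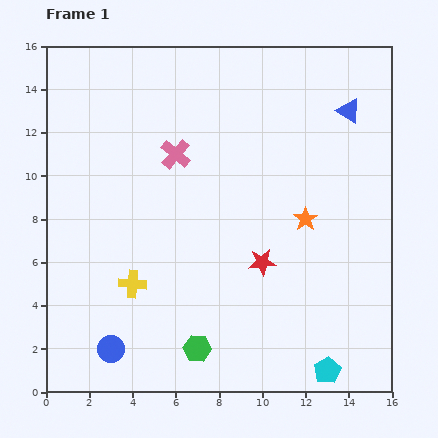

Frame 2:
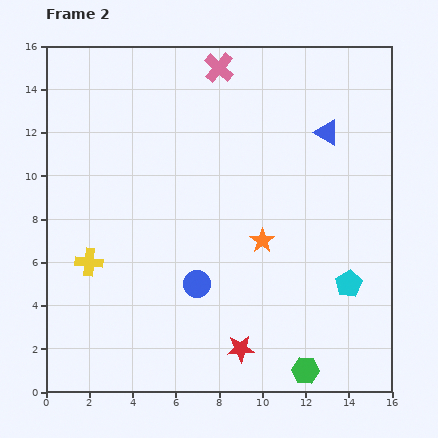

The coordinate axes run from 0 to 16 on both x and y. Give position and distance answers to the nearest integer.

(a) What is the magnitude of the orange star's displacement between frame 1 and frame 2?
2

The orange star moved from (12, 8) to (10, 7), a distance of √(2² + 1²) ≈ 2.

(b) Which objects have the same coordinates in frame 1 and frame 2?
none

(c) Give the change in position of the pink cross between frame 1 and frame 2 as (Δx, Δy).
(2, 4)

The pink cross was at (6, 11) in frame 1 and (8, 15) in frame 2.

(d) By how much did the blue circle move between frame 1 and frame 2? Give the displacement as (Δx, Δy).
(4, 3)

The blue circle was at (3, 2) in frame 1 and (7, 5) in frame 2.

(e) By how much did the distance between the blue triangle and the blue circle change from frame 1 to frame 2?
-7

Distance in frame 1: 16. Distance in frame 2: 9.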